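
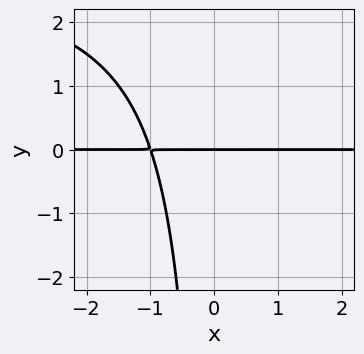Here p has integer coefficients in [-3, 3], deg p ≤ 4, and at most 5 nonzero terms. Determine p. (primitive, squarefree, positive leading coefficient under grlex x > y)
First, deg p = 3. A generic line meets the curve in up to 3 points.
Then, from the axis intercepts and sections: the visible x-axis segment lies entirely on the curve; one y-axis crossing is at y = 0.
Finally, together with the visible shape, these determine p as stated.

x*y^2 - 3*x*y - 3*y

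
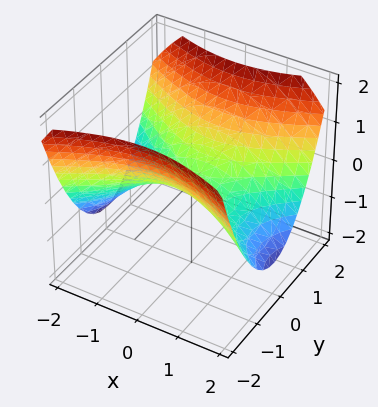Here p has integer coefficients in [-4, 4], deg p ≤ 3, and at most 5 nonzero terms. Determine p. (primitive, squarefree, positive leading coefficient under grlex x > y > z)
Degree: a hyperbolic paraboloid; a quadric, so deg p = 2.
Symmetries: the y ↦ −y reflection is a symmetry, so y appears only in even powers; the x ↦ −x reflection is a symmetry, so x appears only in even powers.
Observable constraints: one z-axis crossing is at z = 0; it meets the x-axis at x = 0 (among the integer gridlines); it crosses the y-axis at the gridline y = 0.
Matching integer coefficients to the picture gives p.

x^2 - 2*y^2 + 3*z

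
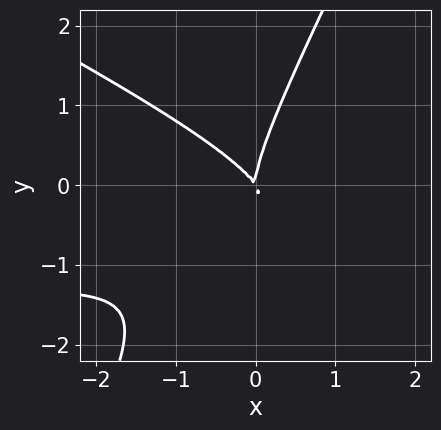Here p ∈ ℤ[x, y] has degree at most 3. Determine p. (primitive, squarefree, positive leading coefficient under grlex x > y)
1. deg p = 3.
2. From the visible intercepts: it meets the y-axis at y = 0 (among the integer gridlines); it meets the x-axis at x = 0 (among the integer gridlines).
3. Assembling these constraints gives the stated polynomial.

2*x^2*y + 3*x*y^2 - 2*y^3 + 3*x^2 + 2*x*y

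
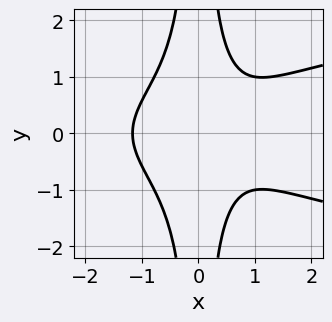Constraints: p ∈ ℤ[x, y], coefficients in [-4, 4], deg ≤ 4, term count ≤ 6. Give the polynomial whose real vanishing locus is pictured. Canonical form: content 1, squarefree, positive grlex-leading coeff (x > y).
3*x^2*y^2 - 2*x^3 + x - 2

Degree: a generic line meets the curve in up to 4 points, so deg p = 4.
Symmetries: mirror symmetry y ↦ −y ⇒ only even powers of y.
From the visible intercepts: the curve avoids every integer y-axis point in the box.
Matching integer coefficients to the picture gives p.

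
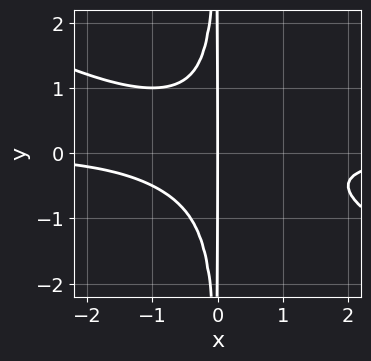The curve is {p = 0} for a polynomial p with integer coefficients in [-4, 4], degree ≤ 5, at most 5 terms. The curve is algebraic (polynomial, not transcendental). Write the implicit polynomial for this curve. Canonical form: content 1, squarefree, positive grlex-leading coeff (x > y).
(a) The degree is 4 — a generic line meets the curve in up to 4 points.
(b) Against the integer gridlines: one x-axis crossing is at x = 0; every point of the y-axis in the box is on the curve.
(c) Fitting integer coefficients to these (and the overall shape) gives p.

x^3*y + 2*x^2*y^2 + x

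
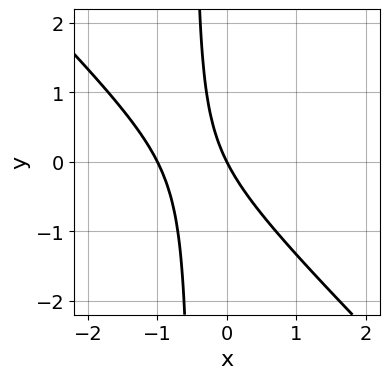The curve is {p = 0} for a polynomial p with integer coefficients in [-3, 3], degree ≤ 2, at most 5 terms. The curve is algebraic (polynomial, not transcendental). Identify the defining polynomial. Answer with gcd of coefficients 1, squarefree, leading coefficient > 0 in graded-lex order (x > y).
2*x^2 + 2*x*y + 2*x + y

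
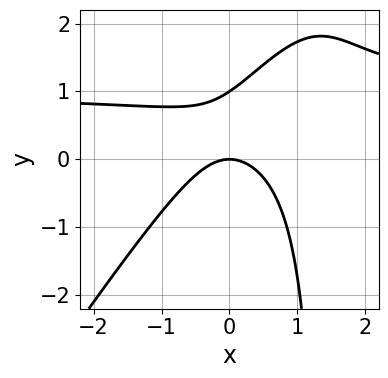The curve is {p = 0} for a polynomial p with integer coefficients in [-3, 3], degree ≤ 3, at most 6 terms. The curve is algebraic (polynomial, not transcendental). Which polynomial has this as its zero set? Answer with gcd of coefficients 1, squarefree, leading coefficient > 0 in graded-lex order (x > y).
3*x^2*y - 2*x*y^2 - 3*x^2 + 3*y^2 - 3*y

deg p = 3. No degree-2 curve has this shape.
Checking where it meets the axes: it meets the x-axis at x = 0 (among the integer gridlines); the y-axis gridline crossings are at y ∈ {0, 1}.
Solving for integer coefficients yields p as stated.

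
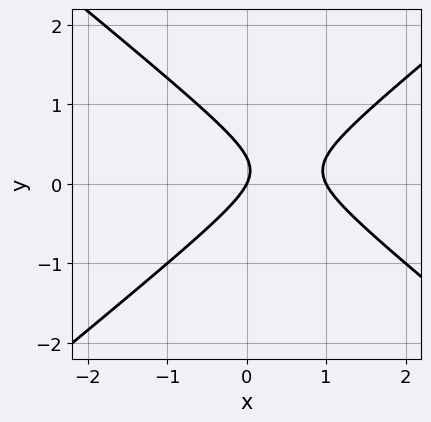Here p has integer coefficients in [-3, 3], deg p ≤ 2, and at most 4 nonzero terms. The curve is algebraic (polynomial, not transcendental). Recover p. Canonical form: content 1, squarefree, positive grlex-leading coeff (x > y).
1. Degree: a generic line meets the curve in up to 2 points, so deg p = 2.
2. From the visible intercepts: one y-axis crossing is at y = 0; among the integer gridlines, it crosses the x-axis at x ∈ {0, 1}.
3. Matching integer coefficients to the picture gives p.

2*x^2 - 3*y^2 - 2*x + y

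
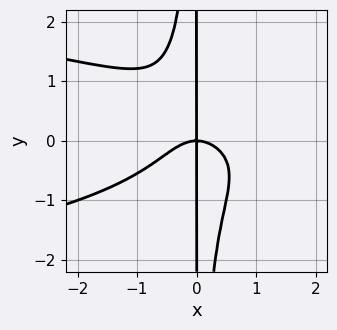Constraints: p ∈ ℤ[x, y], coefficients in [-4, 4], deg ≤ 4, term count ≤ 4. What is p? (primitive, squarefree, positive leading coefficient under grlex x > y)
3*x^2*y^2 + 2*x^3 + 2*x*y

First, the degree is 4 — the shape is more complex than any degree-3 curve.
Next, reading off the gridlines: one x-axis crossing is at x = 0; every point of the y-axis in the box is on the curve.
Finally, solving for integer coefficients yields p as stated.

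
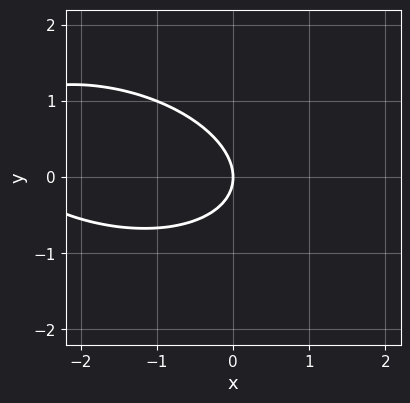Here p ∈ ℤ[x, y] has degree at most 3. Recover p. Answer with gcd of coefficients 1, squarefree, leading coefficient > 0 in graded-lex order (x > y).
x^2 + x*y + 3*y^2 + 3*x

1. deg p = 2. A generic line meets the curve in up to 2 points.
2. Against the integer gridlines: it crosses the y-axis at the gridline y = 0; it meets the x-axis at x = 0 (among the integer gridlines).
3. The integer polynomial consistent with all of this is the stated p.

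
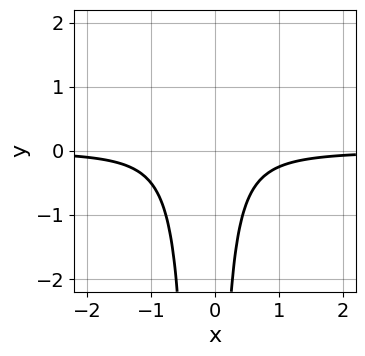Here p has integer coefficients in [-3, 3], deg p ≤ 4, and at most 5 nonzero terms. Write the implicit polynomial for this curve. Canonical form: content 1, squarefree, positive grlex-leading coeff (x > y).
3*x^2*y + x*y + 1

(a) The degree is 3 — a generic line meets the curve in up to 3 points.
(b) From the axis intercepts and sections: the curve avoids every integer y-axis point in the box; it misses every integer gridline on the x-axis.
(c) Assembling these constraints gives the stated polynomial.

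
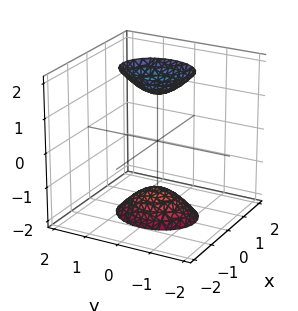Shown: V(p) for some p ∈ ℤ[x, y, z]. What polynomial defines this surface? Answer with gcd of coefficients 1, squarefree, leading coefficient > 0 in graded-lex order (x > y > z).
I count 2 distinct pieces.
Degree: two separate bowl-shaped sheets opening away from each other; a quadric, so deg p = 2.
Symmetries: the x ↦ −x reflection is a symmetry, so x appears only in even powers; mirror symmetry y ↦ −y ⇒ only even powers of y; it's symmetric under z → −z, forcing even powers of z.
Reading off the gridlines: the surface avoids every integer y-axis point in the box; it misses every integer gridline on the x-axis.
Matching integer coefficients to the picture gives p.

3*x^2 + 2*y^2 - z^2 + 2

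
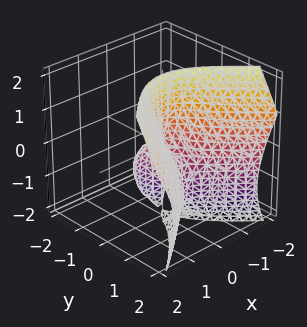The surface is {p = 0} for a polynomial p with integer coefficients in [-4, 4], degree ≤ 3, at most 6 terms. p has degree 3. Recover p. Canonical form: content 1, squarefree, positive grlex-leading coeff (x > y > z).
(a) I count 2 distinct pieces. They look like related sheets of one shape, so recover p as a whole.
(b) Degree: a generic line meets the surface in up to 3 points, so deg p = 3.
(c) Reading off the gridlines: one y-axis crossing is at y = 0; it meets the x-axis at x = 0 (among the integer gridlines); the visible z-axis segment lies entirely on the surface.
(d) Fitting integer coefficients to these (and the overall shape) gives p.

y^3 + y*z^2 - 3*x^2 + 2*y*z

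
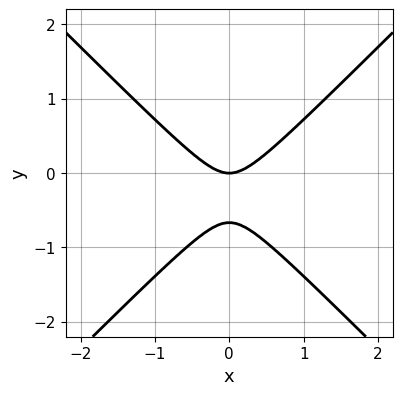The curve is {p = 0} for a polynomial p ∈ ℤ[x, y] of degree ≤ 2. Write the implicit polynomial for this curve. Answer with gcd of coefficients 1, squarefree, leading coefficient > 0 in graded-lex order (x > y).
3*x^2 - 3*y^2 - 2*y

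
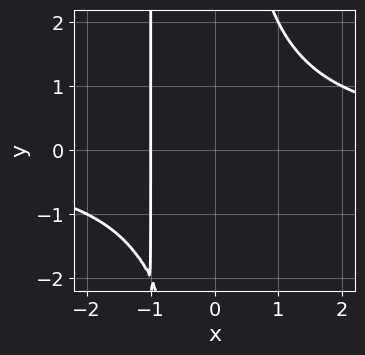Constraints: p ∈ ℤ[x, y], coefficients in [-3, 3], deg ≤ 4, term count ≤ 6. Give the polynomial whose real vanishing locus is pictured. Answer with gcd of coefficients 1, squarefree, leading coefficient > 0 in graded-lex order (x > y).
Degree: the shape is more complex than any degree-2 curve, so deg p = 3.
From the axis intercepts and sections: it meets the x-axis at x = -1 (among the integer gridlines); no y-intercept at any integer in the box.
These observations pin down the coefficients.

x^2*y + x*y - 2*x - 2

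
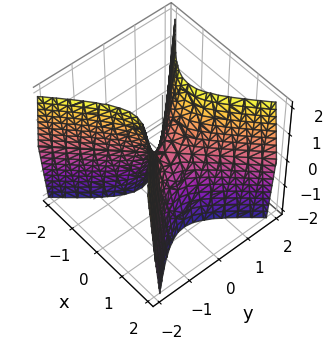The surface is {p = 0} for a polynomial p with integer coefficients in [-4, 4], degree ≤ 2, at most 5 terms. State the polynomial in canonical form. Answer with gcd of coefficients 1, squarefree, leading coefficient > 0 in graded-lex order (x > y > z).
3*x^2 - 3*y^2 + z

1. Degree: a hyperbolic paraboloid; a quadric, so deg p = 2.
2. Symmetries: mirror symmetry x ↦ −x ⇒ only even powers of x; it's symmetric under y → −y, forcing even powers of y.
3. Observable constraints: one y-axis crossing is at y = 0; it meets the z-axis at z = 0 (among the integer gridlines); it crosses the x-axis at the gridline x = 0.
4. Matching integer coefficients to the picture gives p.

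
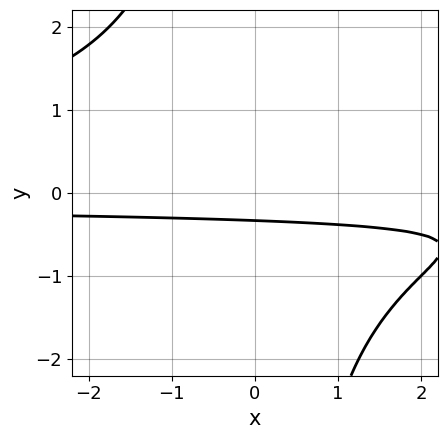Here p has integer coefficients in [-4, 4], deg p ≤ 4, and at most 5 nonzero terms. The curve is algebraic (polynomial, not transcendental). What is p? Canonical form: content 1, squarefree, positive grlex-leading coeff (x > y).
x*y^2 + 3*y + 1

The degree is 3 — a generic line meets the curve in up to 3 points.
Reading off the gridlines: it misses every integer gridline on the x-axis.
Fitting integer coefficients to these (and the overall shape) gives p.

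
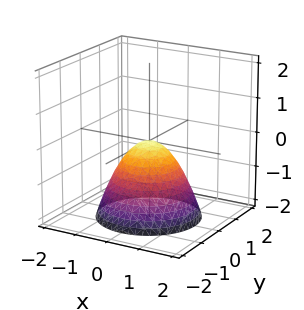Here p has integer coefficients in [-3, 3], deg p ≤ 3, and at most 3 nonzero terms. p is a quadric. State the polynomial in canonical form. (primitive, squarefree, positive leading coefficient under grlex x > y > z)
x^2 + y^2 + z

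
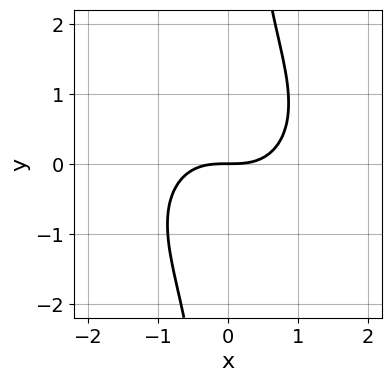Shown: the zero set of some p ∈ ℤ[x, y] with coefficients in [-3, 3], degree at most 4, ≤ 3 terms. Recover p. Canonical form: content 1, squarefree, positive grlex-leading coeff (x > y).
(a) The degree is 3 — the shape is more complex than any degree-2 curve.
(b) Reading off the gridlines: it crosses the x-axis at the gridline x = 0; one y-axis crossing is at y = 0.
(c) Fitting integer coefficients to these (and the overall shape) gives p.

2*x^3 + 2*x*y^2 - 3*y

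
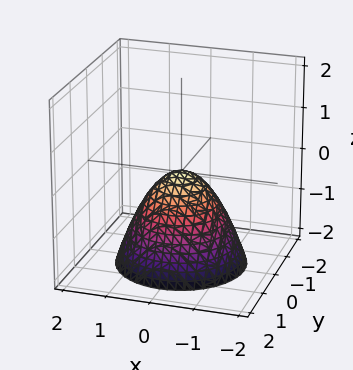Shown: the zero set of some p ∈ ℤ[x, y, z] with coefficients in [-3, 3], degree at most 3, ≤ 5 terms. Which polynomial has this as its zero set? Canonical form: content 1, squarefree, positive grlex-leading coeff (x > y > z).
x^2 + y^2 + z

1. The degree is 2 — a single bowl opening along one axis; a quadric.
2. Symmetries: rotational symmetry about the z-axis ⇒ p depends on x, y only through x² + y².
3. Checking where it meets the axes: one x-axis crossing is at x = 0; a circular section at z = -1 has radius exactly 1.
4. Putting this together gives p.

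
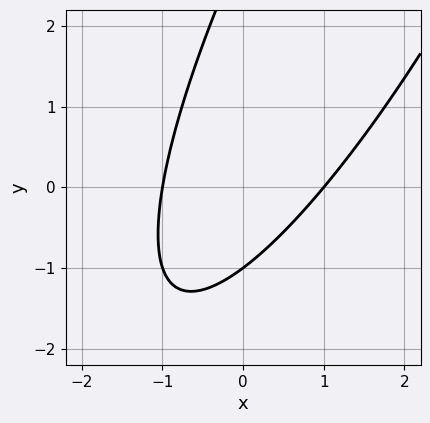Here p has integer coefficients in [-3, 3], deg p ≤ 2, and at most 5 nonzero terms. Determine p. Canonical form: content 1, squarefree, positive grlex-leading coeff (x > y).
3*x^2 - 3*x*y + y^2 - 2*y - 3

Degree: the shape is more complex than any degree-1 curve, so deg p = 2.
From the visible intercepts: the x-axis gridline crossings are at x ∈ {-1, 1}; one y-axis crossing is at y = -1.
The integer polynomial consistent with all of this is the stated p.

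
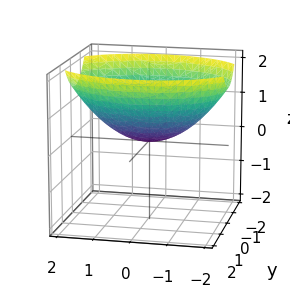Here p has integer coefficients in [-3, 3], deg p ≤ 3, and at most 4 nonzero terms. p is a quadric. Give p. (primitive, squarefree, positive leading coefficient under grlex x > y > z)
(a) deg p = 2. A paraboloid; a quadric.
(b) Symmetries: mirror symmetry y ↦ −y ⇒ only even powers of y; mirror symmetry x ↦ −x ⇒ only even powers of x.
(c) From the axis intercepts and sections: one z-axis crossing is at z = 0; it meets the y-axis at y = 0 (among the integer gridlines); it crosses the x-axis at the gridline x = 0.
(d) The integer polynomial consistent with all of this is the stated p.

x^2 + 2*y^2 - 3*z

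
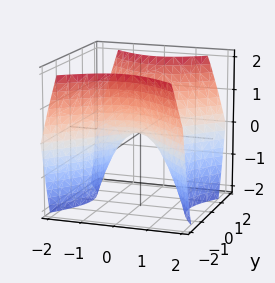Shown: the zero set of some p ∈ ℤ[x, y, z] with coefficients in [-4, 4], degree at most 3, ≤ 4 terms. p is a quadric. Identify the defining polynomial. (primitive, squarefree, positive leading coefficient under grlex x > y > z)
x^2 - y^2 + z

Degree: a saddle surface; a quadric, so deg p = 2.
Symmetries: the y ↦ −y reflection is a symmetry, so y appears only in even powers; the x ↦ −x reflection is a symmetry, so x appears only in even powers.
Against the integer gridlines: one z-axis crossing is at z = 0; it crosses the x-axis at the gridline x = 0.
These observations pin down the coefficients.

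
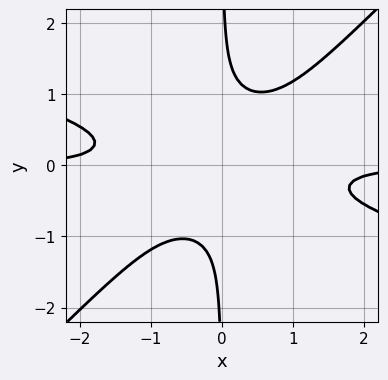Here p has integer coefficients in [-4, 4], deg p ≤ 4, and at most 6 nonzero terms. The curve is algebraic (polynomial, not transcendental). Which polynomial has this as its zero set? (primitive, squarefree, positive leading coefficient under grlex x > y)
deg p = 4. The shape is more complex than any degree-3 curve.
Observable constraints: no y-intercept at any integer in the box; no x-intercept at any integer in the box.
The integer polynomial consistent with all of this is the stated p.

x^3*y + 2*x^2*y^2 - 3*x*y^3 + 1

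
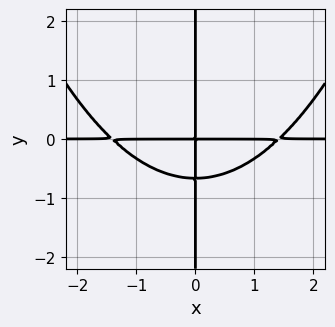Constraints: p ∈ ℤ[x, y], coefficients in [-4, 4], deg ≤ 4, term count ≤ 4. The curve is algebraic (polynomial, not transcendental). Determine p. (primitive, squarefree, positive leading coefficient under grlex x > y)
(a) The degree is 4 — the shape is more complex than any degree-3 curve.
(b) Reading off the gridlines: the visible x-axis segment lies entirely on the curve; every point of the y-axis in the box is on the curve.
(c) These observations pin down the coefficients.

x^3*y - 3*x*y^2 - 2*x*y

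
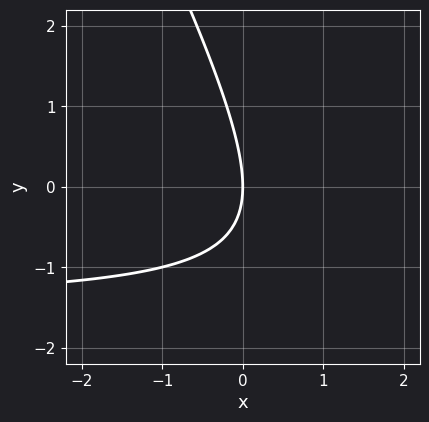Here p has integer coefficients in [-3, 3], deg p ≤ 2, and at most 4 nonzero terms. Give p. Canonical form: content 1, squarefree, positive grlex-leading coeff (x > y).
2*x*y + y^2 + 3*x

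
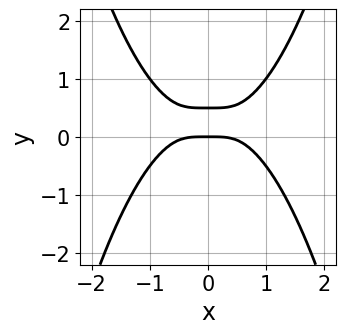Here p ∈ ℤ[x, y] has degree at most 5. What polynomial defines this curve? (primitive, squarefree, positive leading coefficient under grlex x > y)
x^4 - 2*y^2 + y

1. deg p = 4.
2. Symmetries: it's symmetric under x → −x, forcing even powers of x.
3. Checking where it meets the axes: it crosses the y-axis at the gridline y = 0; it meets the x-axis at x = 0 (among the integer gridlines).
4. Matching integer coefficients to the picture gives p.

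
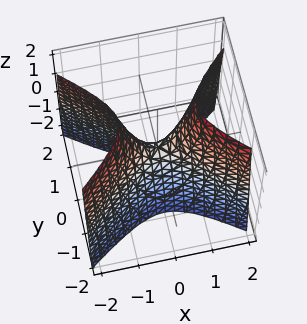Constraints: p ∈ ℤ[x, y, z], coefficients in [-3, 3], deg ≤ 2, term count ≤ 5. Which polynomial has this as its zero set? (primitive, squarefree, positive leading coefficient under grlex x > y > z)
2*x^2 - 3*y^2 - z

The degree is 2 — a hyperbolic paraboloid; a quadric.
Symmetries: it's symmetric under y → −y, forcing even powers of y; the x ↦ −x reflection is a symmetry, so x appears only in even powers.
Checking where it meets the axes: it crosses the x-axis at the gridline x = 0; one y-axis crossing is at y = 0; it meets the z-axis at z = 0 (among the integer gridlines).
Assembling these constraints gives the stated polynomial.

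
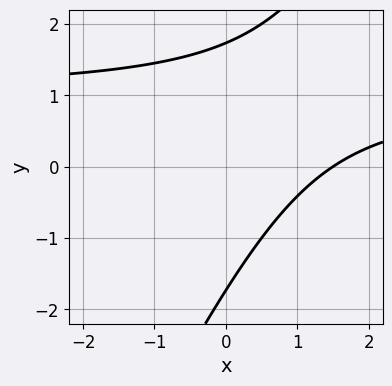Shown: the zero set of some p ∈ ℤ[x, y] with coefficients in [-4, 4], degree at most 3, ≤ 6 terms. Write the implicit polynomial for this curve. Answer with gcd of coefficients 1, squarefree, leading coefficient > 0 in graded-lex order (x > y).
(a) Degree: no degree-1 curve has this shape, so deg p = 2.
(b) Matching integer coefficients to the picture gives p.

2*x*y - y^2 - 2*x + 3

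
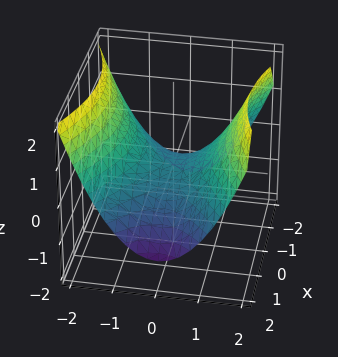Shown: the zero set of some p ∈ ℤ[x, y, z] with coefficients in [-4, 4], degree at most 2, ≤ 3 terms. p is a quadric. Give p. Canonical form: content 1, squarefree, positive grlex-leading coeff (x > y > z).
(a) deg p = 2. A saddle surface; a quadric.
(b) Symmetries: mirror symmetry y ↦ −y ⇒ only even powers of y; it's symmetric under x → −x, forcing even powers of x.
(c) From the axis intercepts and sections: it crosses the y-axis at the gridline y = 0; it crosses the z-axis at the gridline z = 0.
(d) Together with the visible shape, these determine p as stated.

x^2 - 2*y^2 + 3*z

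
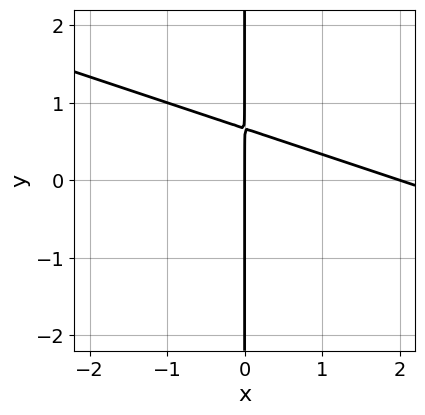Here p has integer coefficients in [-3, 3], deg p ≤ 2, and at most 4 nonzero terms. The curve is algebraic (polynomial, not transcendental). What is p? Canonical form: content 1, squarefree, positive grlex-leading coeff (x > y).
x^2 + 3*x*y - 2*x

Degree: the shape is more complex than any degree-1 curve, so deg p = 2.
From the visible intercepts: the visible y-axis segment lies entirely on the curve; among the integer gridlines, it crosses the x-axis at x ∈ {0, 2}.
Assembling these constraints gives the stated polynomial.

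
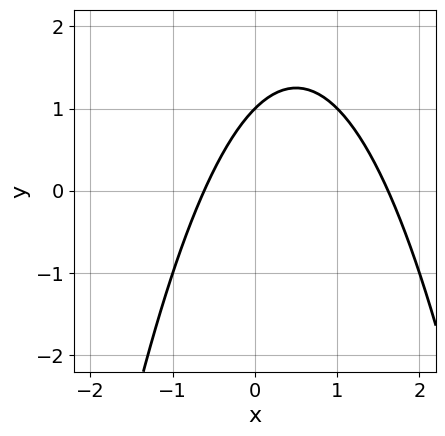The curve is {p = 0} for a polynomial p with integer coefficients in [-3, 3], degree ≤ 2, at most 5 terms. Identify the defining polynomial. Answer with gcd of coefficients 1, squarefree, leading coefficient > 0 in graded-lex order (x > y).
x^2 - x + y - 1

(a) The degree is 2 — a generic line meets the curve in up to 2 points.
(b) Checking where it meets the axes: it meets the y-axis at y = 1 (among the integer gridlines).
(c) Together with the visible shape, these determine p as stated.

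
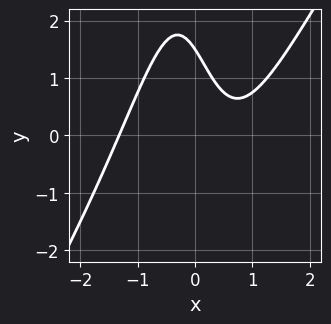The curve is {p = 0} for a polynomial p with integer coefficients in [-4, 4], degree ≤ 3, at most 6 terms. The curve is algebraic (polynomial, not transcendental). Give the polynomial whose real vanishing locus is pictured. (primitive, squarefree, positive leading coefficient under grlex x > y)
First, the degree is 3 — no degree-2 curve has this shape.
Finally, solving for integer coefficients yields p as stated.

3*x^3 - 2*x^2*y - 3*x - 2*y + 3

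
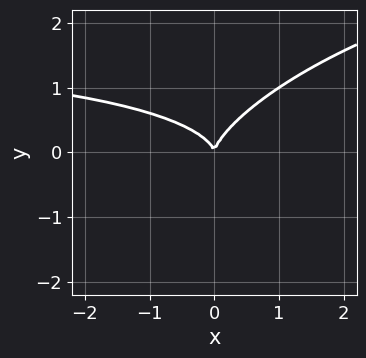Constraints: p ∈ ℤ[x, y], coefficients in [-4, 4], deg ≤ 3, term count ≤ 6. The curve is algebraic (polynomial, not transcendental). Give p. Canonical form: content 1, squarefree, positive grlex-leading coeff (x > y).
x^2*y - 2*x*y^2 + 3*y^3 - 2*x^2

deg p = 3.
Observable constraints: one y-axis crossing is at y = 0; it meets the x-axis at x = 0 (among the integer gridlines).
Together with the visible shape, these determine p as stated.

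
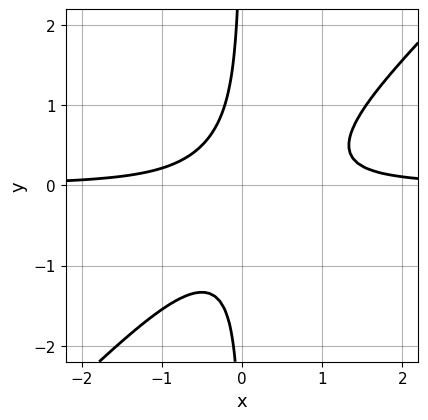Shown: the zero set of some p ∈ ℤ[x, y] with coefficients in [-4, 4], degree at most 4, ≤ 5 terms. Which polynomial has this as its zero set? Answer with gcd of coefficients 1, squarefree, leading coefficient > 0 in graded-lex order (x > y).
3*x^2*y - 3*x*y^2 - x*y - 1

Degree: a generic line meets the curve in up to 3 points, so deg p = 3.
Reading off the gridlines: the curve avoids every integer y-axis point in the box; it misses every integer gridline on the x-axis.
These observations pin down the coefficients.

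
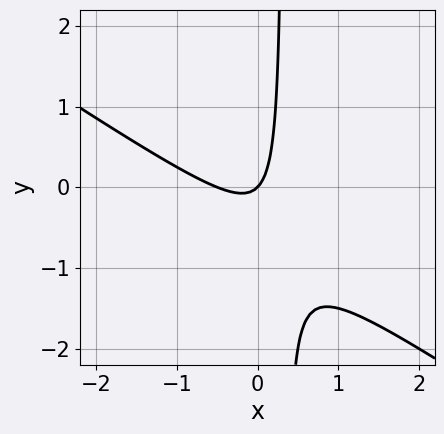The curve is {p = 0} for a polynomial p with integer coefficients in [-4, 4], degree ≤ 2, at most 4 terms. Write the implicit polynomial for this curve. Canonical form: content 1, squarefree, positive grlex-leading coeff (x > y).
2*x^2 + 3*x*y + x - y

Degree: a generic line meets the curve in up to 2 points, so deg p = 2.
Reading off the gridlines: one x-axis crossing is at x = 0; it crosses the y-axis at the gridline y = 0.
Together with the visible shape, these determine p as stated.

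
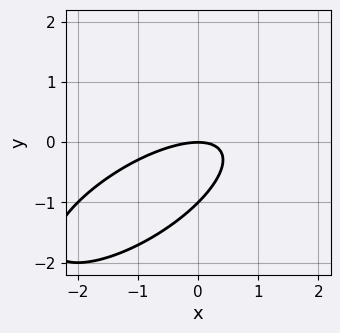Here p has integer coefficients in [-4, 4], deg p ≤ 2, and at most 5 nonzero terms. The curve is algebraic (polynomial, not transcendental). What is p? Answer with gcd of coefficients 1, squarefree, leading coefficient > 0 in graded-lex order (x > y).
deg p = 2.
Reading off the gridlines: it meets the x-axis at x = 0 (among the integer gridlines); among the integer gridlines, it crosses the y-axis at y ∈ {-1, 0}.
Solving for integer coefficients yields p as stated.

x^2 - 2*x*y + 2*y^2 + 2*y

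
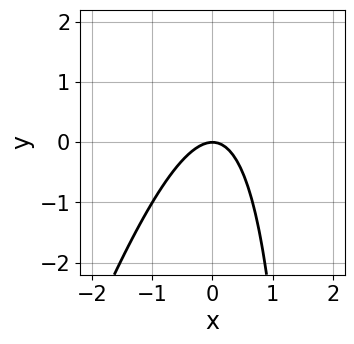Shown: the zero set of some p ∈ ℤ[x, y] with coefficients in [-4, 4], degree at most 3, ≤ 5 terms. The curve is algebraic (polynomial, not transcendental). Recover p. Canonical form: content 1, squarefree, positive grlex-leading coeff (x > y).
3*x^2 - x*y + 2*y

Degree: the shape is more complex than any degree-1 curve, so deg p = 2.
Checking where it meets the axes: it meets the y-axis at y = 0 (among the integer gridlines); one x-axis crossing is at x = 0.
Assembling these constraints gives the stated polynomial.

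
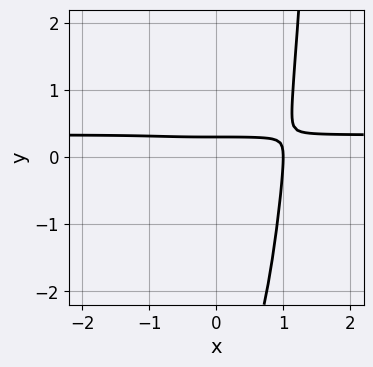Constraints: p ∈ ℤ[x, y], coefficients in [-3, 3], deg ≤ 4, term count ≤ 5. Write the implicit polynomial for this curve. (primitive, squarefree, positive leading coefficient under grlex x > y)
3*x^3*y - x^3 - y^2 - 3*y + 1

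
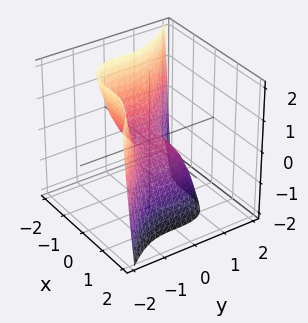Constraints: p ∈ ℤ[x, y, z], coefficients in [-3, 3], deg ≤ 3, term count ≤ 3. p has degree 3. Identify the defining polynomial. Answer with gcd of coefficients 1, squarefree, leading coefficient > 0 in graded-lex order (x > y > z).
First, deg p = 3. A generic line meets the surface in up to 3 points.
Then, from the axis intercepts and sections: it crosses the z-axis at the gridline z = 0; it meets the y-axis at y = 0 (among the integer gridlines); one x-axis crossing is at x = 0.
Finally, fitting integer coefficients to these (and the overall shape) gives p.

x^3 + y^3 + z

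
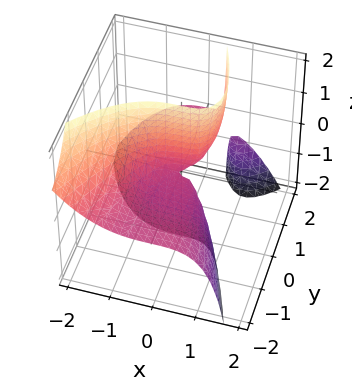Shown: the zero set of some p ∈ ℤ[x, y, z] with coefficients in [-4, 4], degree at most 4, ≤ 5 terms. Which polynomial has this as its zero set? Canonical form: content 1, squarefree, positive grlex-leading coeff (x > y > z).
2*x^3 + 2*x*y*z + y^2*z - 3*y*z

(a) There are 2 components. Treating them together as one polynomial.
(b) Degree: a generic line meets the surface in up to 3 points, so deg p = 3.
(c) From the axis intercepts and sections: it crosses the x-axis at the gridline x = 0; the visible y-axis segment lies entirely on the surface.
(d) These observations pin down the coefficients. Check: (0, 0, -1) on the z-axis lies on the surface, and p(0, 0, -1) = 0. ✓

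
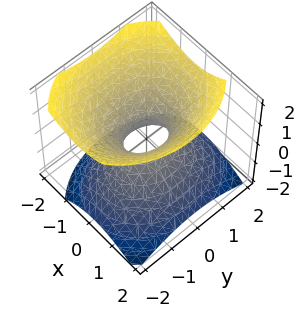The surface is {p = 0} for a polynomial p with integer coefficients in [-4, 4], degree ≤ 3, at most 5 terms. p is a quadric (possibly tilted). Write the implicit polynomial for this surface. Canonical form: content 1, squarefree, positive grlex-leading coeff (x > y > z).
Degree: a generic line meets the surface in up to 2 points, so deg p = 2.
Reading off the gridlines: no z-intercept at any integer in the box.
Solving for integer coefficients yields p as stated.

3*x^2 + x*z + 2*y^2 - 3*z^2 - 1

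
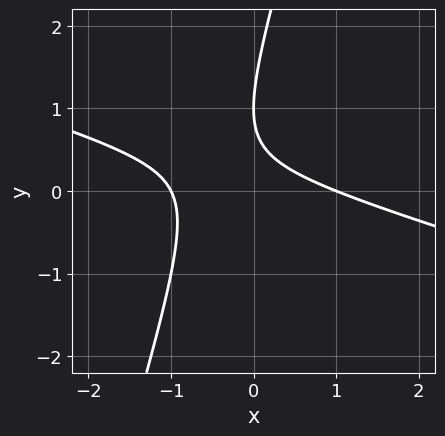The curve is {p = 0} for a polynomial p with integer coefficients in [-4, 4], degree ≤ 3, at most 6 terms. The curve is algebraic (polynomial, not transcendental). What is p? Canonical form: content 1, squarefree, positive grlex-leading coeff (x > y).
(a) The degree is 2 — a generic line meets the curve in up to 2 points.
(b) Observable constraints: it meets the y-axis at y = 1 (among the integer gridlines); the x-axis gridline crossings are at x ∈ {-1, 1}.
(c) Together with the visible shape, these determine p as stated.

x^2 + 3*x*y - y^2 + 2*y - 1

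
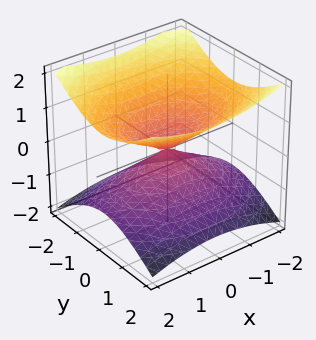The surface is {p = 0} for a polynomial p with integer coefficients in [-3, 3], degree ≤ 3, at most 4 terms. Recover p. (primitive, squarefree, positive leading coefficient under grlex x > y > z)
1. The degree is 2 — a double cone through the origin; a quadric.
2. Symmetries: mirror symmetry z ↦ −z ⇒ only even powers of z; it's symmetric under x → −x, forcing even powers of x; it's symmetric under y → −y, forcing even powers of y.
3. Checking where it meets the axes: it crosses the y-axis at the gridline y = 0; it crosses the x-axis at the gridline x = 0; it crosses the z-axis at the gridline z = 0.
4. Putting this together gives p.

x^2 + 2*y^2 - 3*z^2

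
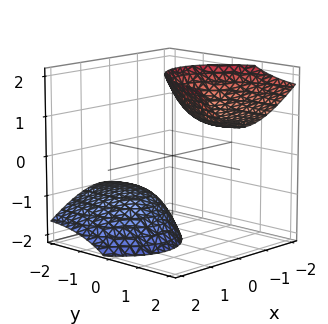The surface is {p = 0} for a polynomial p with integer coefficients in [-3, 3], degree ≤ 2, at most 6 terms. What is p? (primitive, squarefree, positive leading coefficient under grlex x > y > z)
(a) The picture has 2 separate pieces. They look like related sheets of one shape, so recover p as a whole.
(b) The degree is 2 — the shape is more complex than any degree-1 surface.
(c) Checking where it meets the axes: the surface avoids every integer x-axis point in the box; the surface avoids every integer y-axis point in the box.
(d) Assembling these constraints gives the stated polynomial.

3*x^2 + 2*x*z + y^2 - 3*y*z - z^2 + 3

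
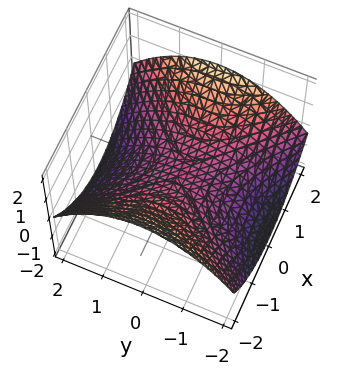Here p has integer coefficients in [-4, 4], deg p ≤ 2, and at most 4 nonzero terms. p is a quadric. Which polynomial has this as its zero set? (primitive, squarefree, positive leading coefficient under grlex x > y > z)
x^2 - y^2 - 3*z

deg p = 2.
Symmetries: it's symmetric under x → −x, forcing even powers of x; it's symmetric under y → −y, forcing even powers of y.
Checking where it meets the axes: it meets the x-axis at x = 0 (among the integer gridlines); it crosses the y-axis at the gridline y = 0; it meets the z-axis at z = 0 (among the integer gridlines).
The integer polynomial consistent with all of this is the stated p.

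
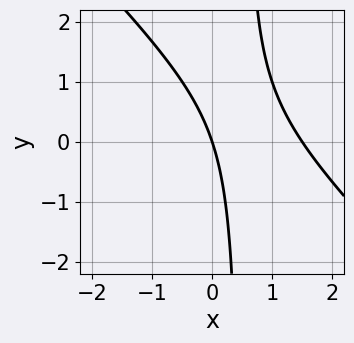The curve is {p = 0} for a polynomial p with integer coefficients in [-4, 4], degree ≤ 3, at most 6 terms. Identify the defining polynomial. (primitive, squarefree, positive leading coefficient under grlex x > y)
Degree: a generic line meets the curve in up to 2 points, so deg p = 2.
Against the integer gridlines: one y-axis crossing is at y = 0; it crosses the x-axis at the gridline x = 0.
The integer polynomial consistent with all of this is the stated p.

2*x^2 + 2*x*y - 3*x - y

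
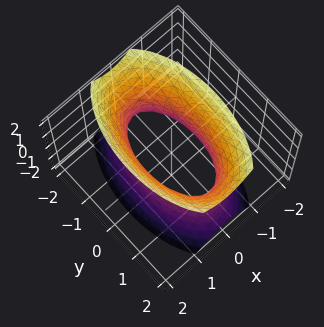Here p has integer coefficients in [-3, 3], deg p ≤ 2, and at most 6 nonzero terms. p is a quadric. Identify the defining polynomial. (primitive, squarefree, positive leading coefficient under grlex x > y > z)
3*x^2 + y^2 - z^2 - 2

deg p = 2. One connected sheet with a waist; a quadric.
Symmetries: mirror symmetry x ↦ −x ⇒ only even powers of x; it's symmetric under z → −z, forcing even powers of z; it's symmetric under y → −y, forcing even powers of y.
Reading off the gridlines: the surface avoids every integer z-axis point in the box.
These observations pin down the coefficients.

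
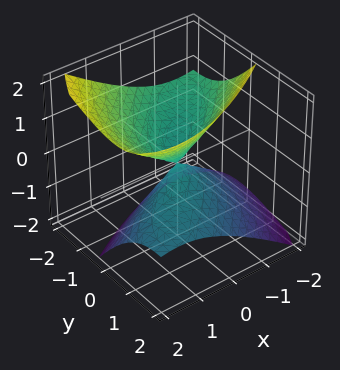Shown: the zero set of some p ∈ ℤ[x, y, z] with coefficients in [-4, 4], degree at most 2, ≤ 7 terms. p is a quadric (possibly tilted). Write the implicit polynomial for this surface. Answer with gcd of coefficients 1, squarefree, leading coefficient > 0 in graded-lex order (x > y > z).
(a) There are 2 components. They look like related sheets of one shape, so recover p as a whole.
(b) The degree is 2 — a generic line meets the surface in up to 2 points.
(c) Observable constraints: it meets the z-axis at z = 0 (among the integer gridlines); it meets the x-axis at x = 0 (among the integer gridlines).
(d) Putting this together gives p.

2*x^2 - 3*x*y + 2*y^2 + 3*y*z - 3*z^2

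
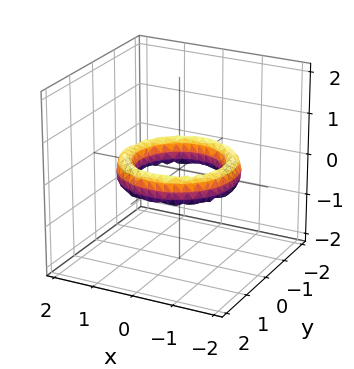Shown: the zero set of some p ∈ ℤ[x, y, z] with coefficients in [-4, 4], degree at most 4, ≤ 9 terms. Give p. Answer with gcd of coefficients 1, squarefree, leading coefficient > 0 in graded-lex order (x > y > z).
x^4 + 2*x^2*y^2 + y^4 - 3*x^2 - 3*y^2 + 2*z^2 + 2

1. Degree: a generic line meets the surface in up to 4 points, so deg p = 4.
2. Symmetries: every cross-section ⟂ z is a circle, so x, y appear only via x² + y².
3. Observable constraints: the x-axis gridline crossings are at x ∈ {-1, 1}; the surface avoids every integer z-axis point in the box; among the integer gridlines, it crosses the y-axis at y ∈ {-1, 1}; a circular section at z = 0 has radius exactly 1.
4. These observations pin down the coefficients.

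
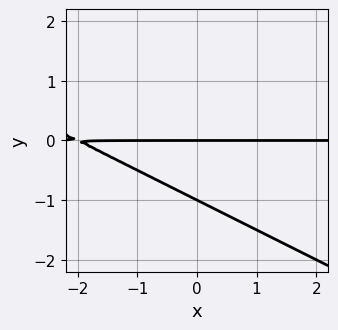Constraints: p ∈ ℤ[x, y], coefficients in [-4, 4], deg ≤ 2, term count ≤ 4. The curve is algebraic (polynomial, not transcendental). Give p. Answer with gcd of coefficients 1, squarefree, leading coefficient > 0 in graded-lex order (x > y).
(a) Degree: the shape is more complex than any degree-1 curve, so deg p = 2.
(b) From the axis intercepts and sections: every point of the x-axis in the box is on the curve; among the integer gridlines, it crosses the y-axis at y ∈ {-1, 0}.
(c) Putting this together gives p.

x*y + 2*y^2 + 2*y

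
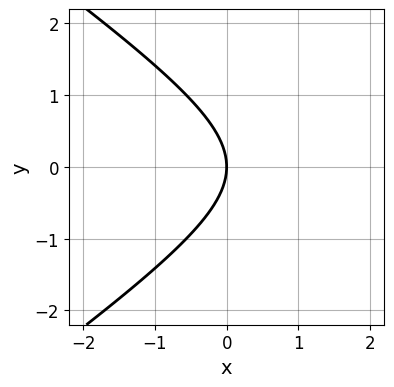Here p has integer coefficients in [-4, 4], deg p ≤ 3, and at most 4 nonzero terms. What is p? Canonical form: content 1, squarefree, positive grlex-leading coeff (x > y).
1. deg p = 2.
2. Symmetries: it's symmetric under y → −y, forcing even powers of y.
3. From the axis intercepts and sections: one y-axis crossing is at y = 0; it crosses the x-axis at the gridline x = 0.
4. Solving for integer coefficients yields p as stated.

x^2 - 2*y^2 - 3*x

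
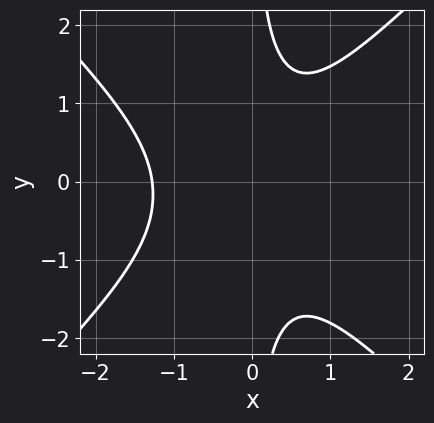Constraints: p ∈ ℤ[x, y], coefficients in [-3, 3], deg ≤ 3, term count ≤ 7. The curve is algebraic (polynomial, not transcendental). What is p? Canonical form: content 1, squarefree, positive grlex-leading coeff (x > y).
3*x^3 - 3*x*y^2 + 2*x^2 - x*y + 3

The degree is 3 — a generic line meets the curve in up to 3 points.
Observable constraints: no y-intercept at any integer in the box.
Fitting integer coefficients to these (and the overall shape) gives p.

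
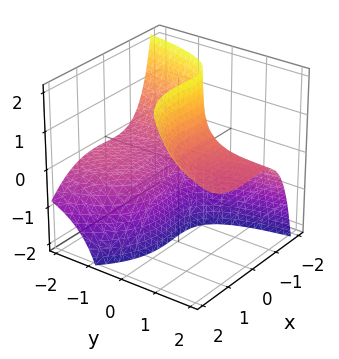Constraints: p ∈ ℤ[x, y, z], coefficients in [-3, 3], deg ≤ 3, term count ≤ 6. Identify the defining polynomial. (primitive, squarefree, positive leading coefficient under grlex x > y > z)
x^3 - x*y*z - 3*y*z + 1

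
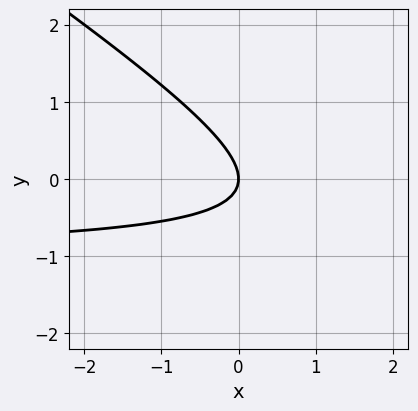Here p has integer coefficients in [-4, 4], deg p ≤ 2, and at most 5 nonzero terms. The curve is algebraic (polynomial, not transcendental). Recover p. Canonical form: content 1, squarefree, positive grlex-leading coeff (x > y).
2*x*y + 3*y^2 + 2*x

Degree: no degree-1 curve has this shape, so deg p = 2.
Against the integer gridlines: one y-axis crossing is at y = 0; it crosses the x-axis at the gridline x = 0.
Solving for integer coefficients yields p as stated.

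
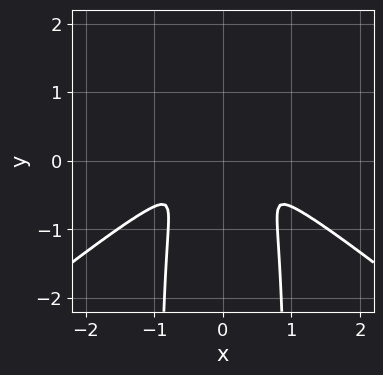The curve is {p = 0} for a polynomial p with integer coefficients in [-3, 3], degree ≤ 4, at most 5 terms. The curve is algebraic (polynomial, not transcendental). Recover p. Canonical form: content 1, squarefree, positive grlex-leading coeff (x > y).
1. deg p = 4. No degree-3 curve has this shape.
2. Symmetries: mirror symmetry x ↦ −x ⇒ only even powers of x.
3. These observations pin down the coefficients.

2*x^4 - 3*x^2*y^2 + 3*x^2*y + 3*y^2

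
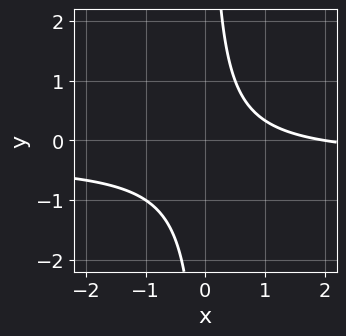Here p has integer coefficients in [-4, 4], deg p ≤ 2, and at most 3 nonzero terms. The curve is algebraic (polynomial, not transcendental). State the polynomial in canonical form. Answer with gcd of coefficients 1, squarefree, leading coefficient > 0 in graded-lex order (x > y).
deg p = 2.
Against the integer gridlines: one x-axis crossing is at x = 2; no y-intercept at any integer in the box.
Matching integer coefficients to the picture gives p.

3*x*y + x - 2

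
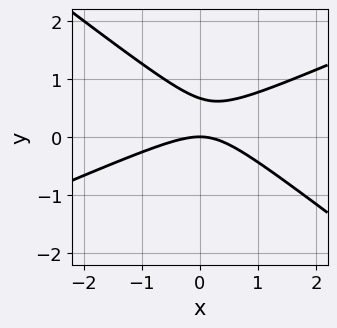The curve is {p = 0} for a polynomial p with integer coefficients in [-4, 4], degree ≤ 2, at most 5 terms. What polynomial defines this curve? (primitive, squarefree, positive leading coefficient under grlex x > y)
x^2 - x*y - 3*y^2 + 2*y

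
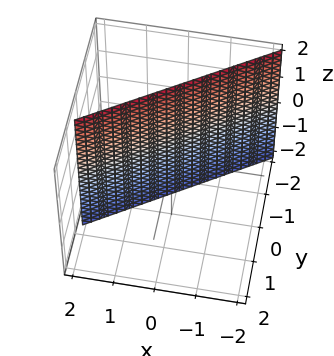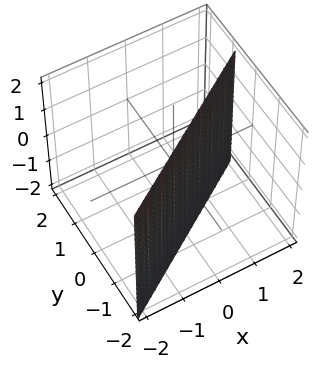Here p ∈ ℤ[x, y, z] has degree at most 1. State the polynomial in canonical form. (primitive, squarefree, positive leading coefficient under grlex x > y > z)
2*x - 3*y - 2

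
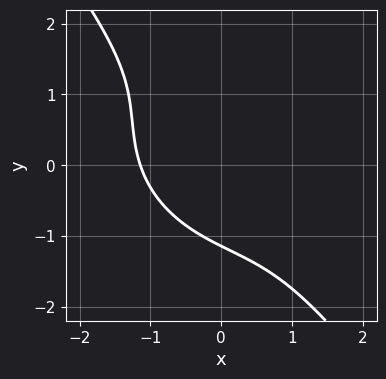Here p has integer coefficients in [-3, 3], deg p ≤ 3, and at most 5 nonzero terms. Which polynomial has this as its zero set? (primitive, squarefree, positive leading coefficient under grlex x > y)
2*x^3 + 2*x^2*y + 3*x*y^2 + 2*y^3 + 3

First, the degree is 3 — no degree-2 curve has this shape.
Finally, the integer polynomial consistent with all of this is the stated p.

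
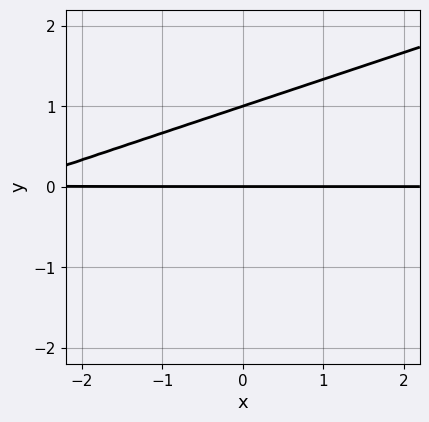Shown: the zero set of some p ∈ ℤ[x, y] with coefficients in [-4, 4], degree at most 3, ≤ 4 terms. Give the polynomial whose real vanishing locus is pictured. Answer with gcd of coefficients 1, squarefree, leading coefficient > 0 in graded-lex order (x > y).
First, deg p = 2.
Then, from the visible intercepts: the visible x-axis segment lies entirely on the curve; the y-axis gridline crossings are at y ∈ {0, 1}.
Finally, the integer polynomial consistent with all of this is the stated p.

x*y - 3*y^2 + 3*y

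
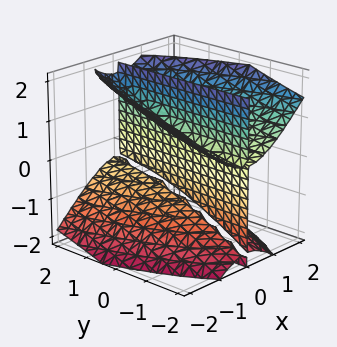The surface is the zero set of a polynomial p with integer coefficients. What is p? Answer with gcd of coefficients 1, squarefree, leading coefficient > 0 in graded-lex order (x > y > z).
(a) The picture has 3 separate pieces. They look like related sheets of one shape, so recover p as a whole.
(b) The degree is 3 — no degree-2 surface has this shape.
(c) Observable constraints: every point of the y-axis in the box is on the surface; every point of the z-axis in the box is on the surface; it meets the x-axis at x = 0 (among the integer gridlines).
(d) Matching integer coefficients to the picture gives p.

3*x^3 + 2*x*y*z - 3*x*z^2 + 2*x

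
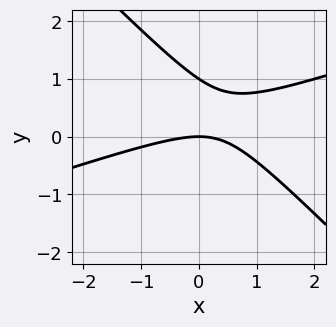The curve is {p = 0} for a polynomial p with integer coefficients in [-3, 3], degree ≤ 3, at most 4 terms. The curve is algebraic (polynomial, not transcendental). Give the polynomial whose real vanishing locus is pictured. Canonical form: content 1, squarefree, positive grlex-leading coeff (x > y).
x^2 - 2*x*y - 3*y^2 + 3*y

(a) deg p = 2. A generic line meets the curve in up to 2 points.
(b) Against the integer gridlines: the y-axis gridline crossings are at y ∈ {0, 1}; it meets the x-axis at x = 0 (among the integer gridlines).
(c) Solving for integer coefficients yields p as stated.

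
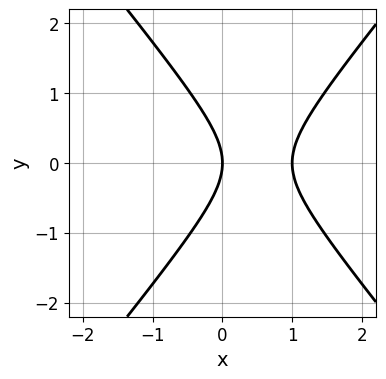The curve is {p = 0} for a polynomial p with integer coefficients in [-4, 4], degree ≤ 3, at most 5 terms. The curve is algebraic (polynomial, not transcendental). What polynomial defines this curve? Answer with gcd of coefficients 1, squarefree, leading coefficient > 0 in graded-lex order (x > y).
3*x^2 - 2*y^2 - 3*x

1. deg p = 2. The shape is more complex than any degree-1 curve.
2. Symmetries: it's symmetric under y → −y, forcing even powers of y.
3. Reading off the gridlines: the x-axis gridline crossings are at x ∈ {0, 1}; it crosses the y-axis at the gridline y = 0.
4. Fitting integer coefficients to these (and the overall shape) gives p.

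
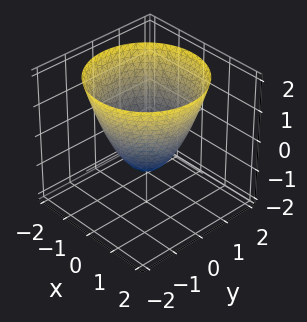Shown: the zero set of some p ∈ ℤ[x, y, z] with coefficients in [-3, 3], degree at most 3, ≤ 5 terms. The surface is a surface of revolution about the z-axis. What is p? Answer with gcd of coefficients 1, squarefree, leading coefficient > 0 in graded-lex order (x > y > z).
x^2 + y^2 - z - 1

(a) Degree: a generic line meets the surface in up to 2 points, so deg p = 2.
(b) Symmetries: the z-axis is an axis of rotation, so x and y enter only as x² + y².
(c) From the visible intercepts: the x-axis gridline crossings are at x ∈ {-1, 1}; one z-axis crossing is at z = -1; among the integer gridlines, it crosses the y-axis at y ∈ {-1, 1}; a circular section at z = 0 has radius exactly 1.
(d) Together with the visible shape, these determine p as stated.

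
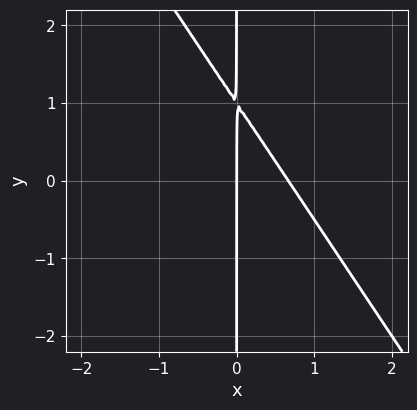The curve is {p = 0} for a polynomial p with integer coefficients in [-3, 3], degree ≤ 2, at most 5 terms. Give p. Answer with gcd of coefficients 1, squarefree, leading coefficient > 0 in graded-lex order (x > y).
3*x^2 + 2*x*y - 2*x

Degree: the shape is more complex than any degree-1 curve, so deg p = 2.
Observable constraints: every point of the y-axis in the box is on the curve; it meets the x-axis at x = 0 (among the integer gridlines).
These observations pin down the coefficients.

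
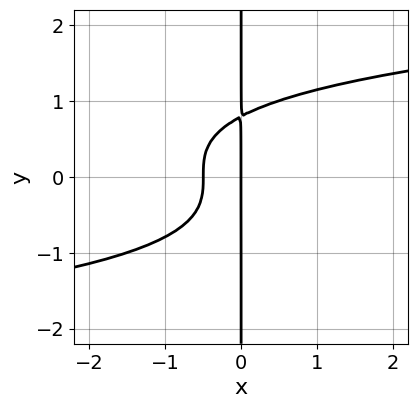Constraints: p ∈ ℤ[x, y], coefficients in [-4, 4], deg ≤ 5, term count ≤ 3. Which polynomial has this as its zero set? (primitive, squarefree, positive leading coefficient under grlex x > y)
First, deg p = 4.
Then, checking where it meets the axes: it crosses the x-axis at the gridline x = 0; the visible y-axis segment lies entirely on the curve.
Finally, fitting integer coefficients to these (and the overall shape) gives p.

2*x*y^3 - 2*x^2 - x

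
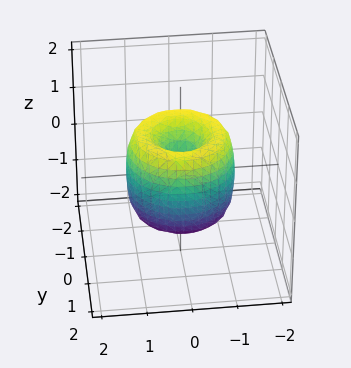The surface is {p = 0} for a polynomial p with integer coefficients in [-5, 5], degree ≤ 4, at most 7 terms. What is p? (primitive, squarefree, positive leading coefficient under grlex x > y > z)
The degree is 4 — no degree-3 surface has this shape.
Symmetries: every cross-section ⟂ z is a circle, so x, y appear only via x² + y².
From the visible intercepts: a circular section at z = -1 has radius between 0 and 1; one x-axis crossing is at x = 0; one y-axis crossing is at y = 0.
Matching integer coefficients to the picture gives p.

2*x^4 + 4*x^2*y^2 + 2*y^4 - 3*x^2 - 3*y^2 + z^2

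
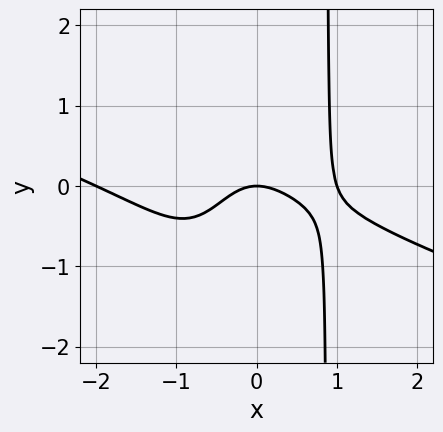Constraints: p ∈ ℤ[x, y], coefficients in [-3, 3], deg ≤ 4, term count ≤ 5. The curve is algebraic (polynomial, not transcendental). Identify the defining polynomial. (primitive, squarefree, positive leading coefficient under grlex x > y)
x^4 + 3*x^3*y + x^3 - 2*x^2 - 2*y

1. The degree is 4 — no degree-3 curve has this shape.
2. From the axis intercepts and sections: one y-axis crossing is at y = 0; among the integer gridlines, it crosses the x-axis at x ∈ {-2, 0, 1}.
3. The integer polynomial consistent with all of this is the stated p.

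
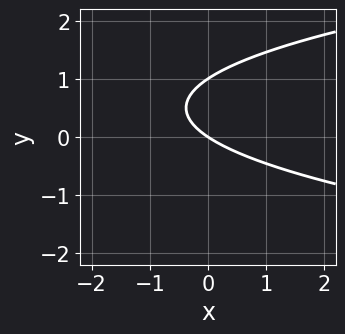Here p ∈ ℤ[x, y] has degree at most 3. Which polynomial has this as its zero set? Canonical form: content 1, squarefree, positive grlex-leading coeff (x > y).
3*y^2 - 2*x - 3*y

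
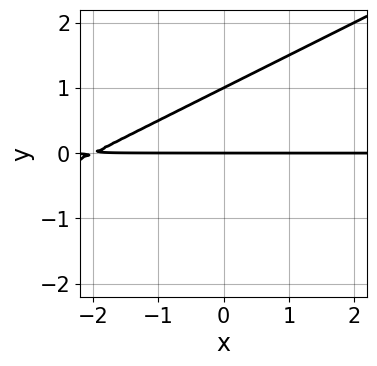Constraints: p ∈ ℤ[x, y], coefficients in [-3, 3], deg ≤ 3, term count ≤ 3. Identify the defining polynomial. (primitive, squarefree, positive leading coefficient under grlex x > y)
(a) deg p = 2. The shape is more complex than any degree-1 curve.
(b) Observable constraints: the y-axis gridline crossings are at y ∈ {0, 1}; every point of the x-axis in the box is on the curve.
(c) These observations pin down the coefficients.

x*y - 2*y^2 + 2*y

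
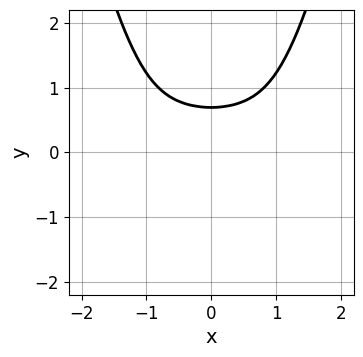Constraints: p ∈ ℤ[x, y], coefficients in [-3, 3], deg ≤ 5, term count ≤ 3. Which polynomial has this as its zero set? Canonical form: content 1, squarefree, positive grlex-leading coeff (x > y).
Degree: the shape is more complex than any degree-3 curve, so deg p = 4.
Symmetries: the x ↦ −x reflection is a symmetry, so x appears only in even powers.
Checking where it meets the axes: no x-intercept at any integer in the box.
Putting this together gives p.

3*x^2*y^2 - 3*y^3 + 1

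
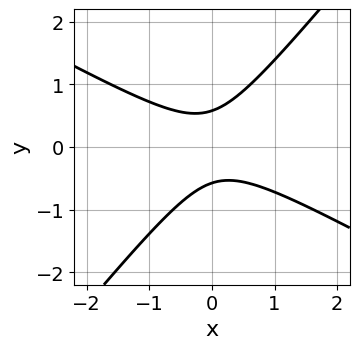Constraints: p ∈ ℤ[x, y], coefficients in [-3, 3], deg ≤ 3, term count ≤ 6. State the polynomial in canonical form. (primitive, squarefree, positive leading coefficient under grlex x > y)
2*x^2 + 2*x*y - 3*y^2 + 1

First, the degree is 2 — a generic line meets the curve in up to 2 points.
Next, reading off the gridlines: the curve avoids every integer x-axis point in the box.
Finally, together with the visible shape, these determine p as stated.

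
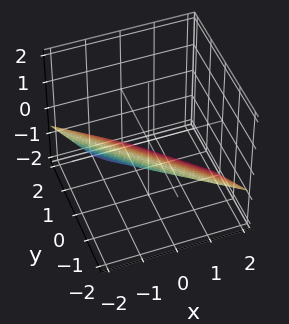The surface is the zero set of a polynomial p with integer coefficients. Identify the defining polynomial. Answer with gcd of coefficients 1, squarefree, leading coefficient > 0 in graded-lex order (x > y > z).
First, deg p = 1. The surface is flat (a plane).
Next, reading off the gridlines: it crosses the x-axis at the gridline x = -1; it crosses the y-axis at the gridline y = -1.
Finally, together with the visible shape, these determine p as stated.

2*x + 2*y + 3*z + 2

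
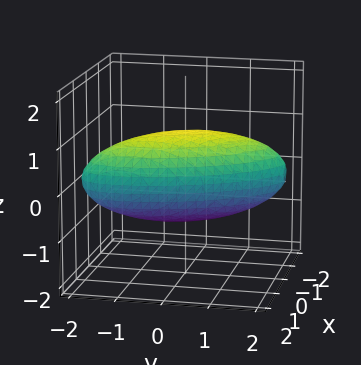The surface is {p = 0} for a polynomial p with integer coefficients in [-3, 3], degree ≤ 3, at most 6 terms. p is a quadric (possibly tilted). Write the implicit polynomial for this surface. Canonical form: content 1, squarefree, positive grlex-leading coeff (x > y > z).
(a) The degree is 2 — the shape is more complex than any degree-1 surface.
(b) Observable constraints: the x-axis gridline crossings are at x ∈ {-1, 1}; among the integer gridlines, it crosses the z-axis at z ∈ {-1, 1}.
(c) The integer polynomial consistent with all of this is the stated p.

3*x^2 + 2*x*y + y^2 + 3*z^2 - 3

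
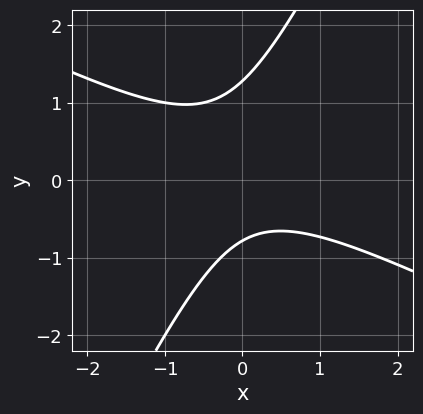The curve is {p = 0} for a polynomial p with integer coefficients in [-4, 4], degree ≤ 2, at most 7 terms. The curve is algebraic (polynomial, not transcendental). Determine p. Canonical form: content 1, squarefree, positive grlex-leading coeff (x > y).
2*x^2 + 3*x*y - 2*y^2 + y + 2

1. The degree is 2 — no degree-1 curve has this shape.
2. Checking where it meets the axes: no x-intercept at any integer in the box.
3. Fitting integer coefficients to these (and the overall shape) gives p.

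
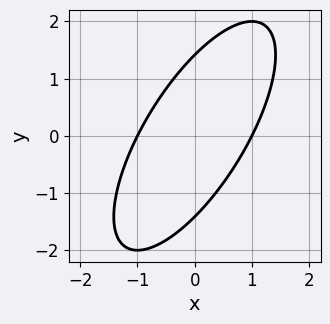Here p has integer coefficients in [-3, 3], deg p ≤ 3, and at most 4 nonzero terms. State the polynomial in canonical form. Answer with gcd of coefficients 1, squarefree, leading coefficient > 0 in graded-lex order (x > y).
2*x^2 - 2*x*y + y^2 - 2

1. The degree is 2 — the shape is more complex than any degree-1 curve.
2. Checking where it meets the axes: among the integer gridlines, it crosses the x-axis at x ∈ {-1, 1}.
3. Solving for integer coefficients yields p as stated.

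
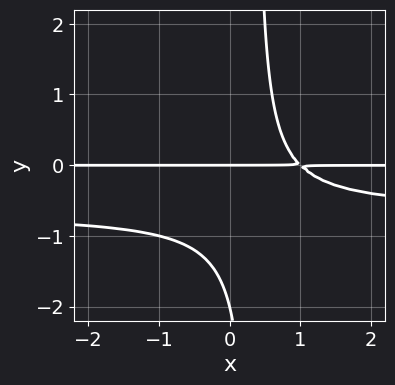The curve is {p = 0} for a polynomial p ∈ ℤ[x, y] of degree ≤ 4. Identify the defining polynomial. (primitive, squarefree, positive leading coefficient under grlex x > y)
3*x*y^2 + 2*x*y - y^2 - 2*y

1. The degree is 3 — the shape is more complex than any degree-2 curve.
2. Checking where it meets the axes: the y-axis gridline crossings are at y ∈ {-2, 0}; every point of the x-axis in the box is on the curve.
3. Together with the visible shape, these determine p as stated.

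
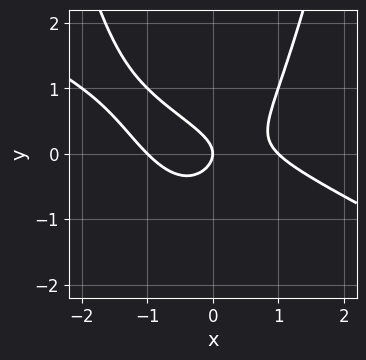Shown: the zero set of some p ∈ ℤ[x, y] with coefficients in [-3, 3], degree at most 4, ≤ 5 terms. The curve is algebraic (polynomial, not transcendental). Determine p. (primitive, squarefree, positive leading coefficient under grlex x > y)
x^3 + 2*x^2*y - 2*y^2 - x

Degree: the shape is more complex than any degree-2 curve, so deg p = 3.
Against the integer gridlines: one y-axis crossing is at y = 0; the x-axis gridline crossings are at x ∈ {-1, 0, 1}.
The integer polynomial consistent with all of this is the stated p.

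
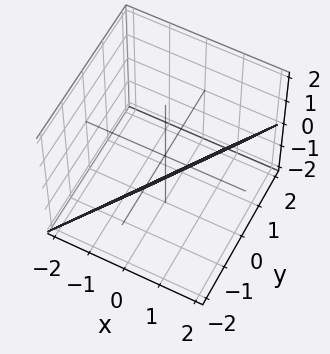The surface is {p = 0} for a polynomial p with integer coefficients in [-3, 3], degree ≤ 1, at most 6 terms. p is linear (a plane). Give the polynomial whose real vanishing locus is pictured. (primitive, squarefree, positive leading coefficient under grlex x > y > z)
3*x - 2*y - 2*z - 2

First, degree: the surface is flat (a plane), so deg p = 1.
Next, from the axis intercepts and sections: one z-axis crossing is at z = -1; it crosses the y-axis at the gridline y = -1.
Finally, these observations pin down the coefficients.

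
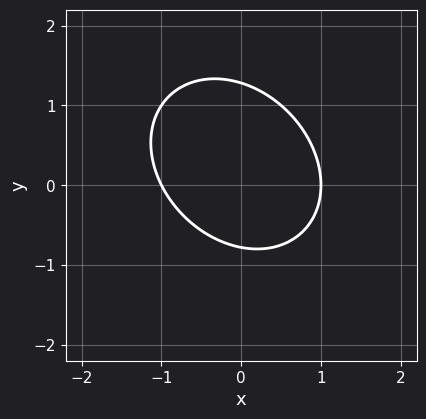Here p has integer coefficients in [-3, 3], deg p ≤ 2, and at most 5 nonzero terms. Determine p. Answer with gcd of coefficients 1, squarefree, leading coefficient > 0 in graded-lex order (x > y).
1. The degree is 2 — the shape is more complex than any degree-1 curve.
2. Reading off the gridlines: among the integer gridlines, it crosses the x-axis at x ∈ {-1, 1}.
3. Together with the visible shape, these determine p as stated.

2*x^2 + x*y + 2*y^2 - y - 2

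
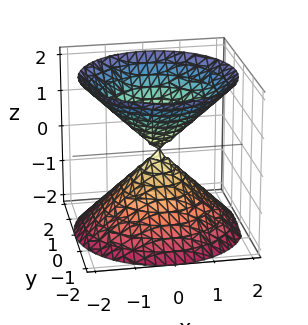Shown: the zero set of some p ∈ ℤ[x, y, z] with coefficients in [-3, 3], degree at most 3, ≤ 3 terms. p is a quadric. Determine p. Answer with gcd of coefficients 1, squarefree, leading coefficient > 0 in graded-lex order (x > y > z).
First, I count 2 distinct pieces. They look like related sheets of one shape, so recover p as a whole.
Then, the degree is 2 — a double cone through the origin; a quadric.
Then, symmetries: it's symmetric under z → −z, forcing even powers of z; the z-axis is an axis of rotation, so x and y enter only as x² + y².
Next, against the integer gridlines: a circular section at z = -1 has radius exactly 1; it meets the y-axis at y = 0 (among the integer gridlines); it crosses the x-axis at the gridline x = 0; it meets the z-axis at z = 0 (among the integer gridlines).
Finally, fitting integer coefficients to these (and the overall shape) gives p.

x^2 + y^2 - z^2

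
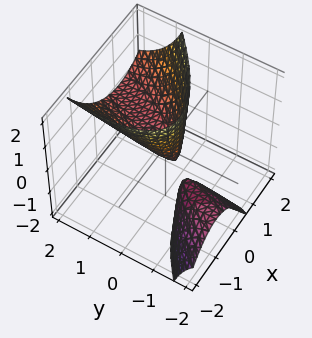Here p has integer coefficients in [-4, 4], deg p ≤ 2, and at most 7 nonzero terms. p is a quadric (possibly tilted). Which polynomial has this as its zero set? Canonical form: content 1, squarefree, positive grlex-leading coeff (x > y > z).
3*x^2 - 3*x*y + y^2 - 3*y*z - 2*z

The picture has 2 separate pieces.
The degree is 2 — the shape is more complex than any degree-1 surface.
From the axis intercepts and sections: one x-axis crossing is at x = 0; it crosses the z-axis at the gridline z = 0; it crosses the y-axis at the gridline y = 0.
Assembling these constraints gives the stated polynomial.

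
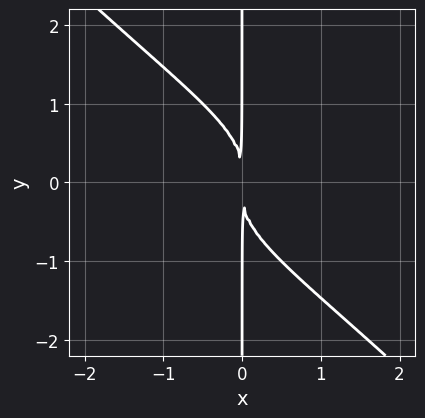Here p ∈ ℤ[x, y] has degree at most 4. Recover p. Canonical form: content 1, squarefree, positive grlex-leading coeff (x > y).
x^2*y^2 + x*y^3 + x^2

1. deg p = 4.
2. Against the integer gridlines: every point of the y-axis in the box is on the curve.
3. Putting this together gives p.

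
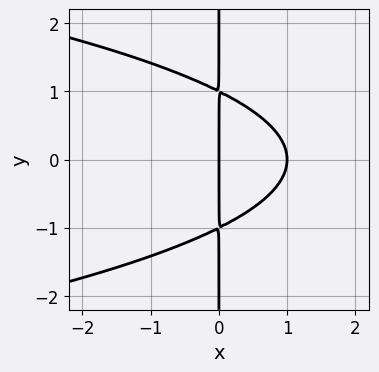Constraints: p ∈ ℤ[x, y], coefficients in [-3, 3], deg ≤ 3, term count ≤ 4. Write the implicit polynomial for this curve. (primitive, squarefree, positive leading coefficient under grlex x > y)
(a) The degree is 3 — the shape is more complex than any degree-2 curve.
(b) Symmetries: mirror symmetry y ↦ −y ⇒ only even powers of y.
(c) Observable constraints: the x-axis gridline crossings are at x ∈ {0, 1}; the visible y-axis segment lies entirely on the curve.
(d) Matching integer coefficients to the picture gives p.

x*y^2 + x^2 - x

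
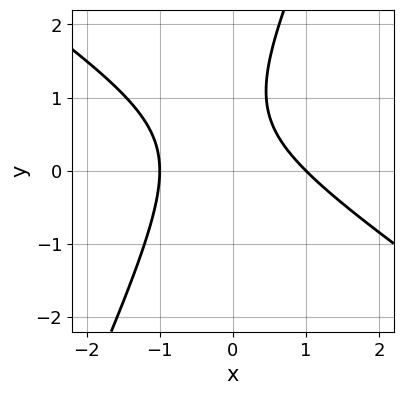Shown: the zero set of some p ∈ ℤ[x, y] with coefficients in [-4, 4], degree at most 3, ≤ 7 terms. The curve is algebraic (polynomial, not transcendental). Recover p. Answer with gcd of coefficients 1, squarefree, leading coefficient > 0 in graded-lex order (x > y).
(a) Degree: the shape is more complex than any degree-1 curve, so deg p = 2.
(b) From the axis intercepts and sections: no y-intercept at any integer in the box; among the integer gridlines, it crosses the x-axis at x ∈ {-1, 1}.
(c) Assembling these constraints gives the stated polynomial.

3*x^2 + 3*x*y - 2*y^2 + 3*y - 3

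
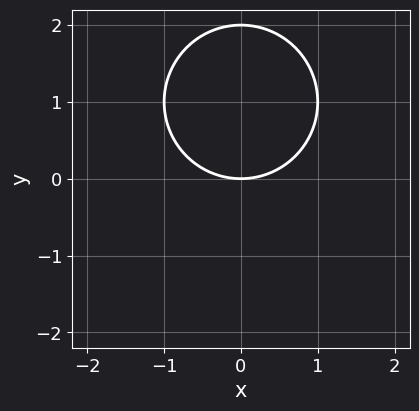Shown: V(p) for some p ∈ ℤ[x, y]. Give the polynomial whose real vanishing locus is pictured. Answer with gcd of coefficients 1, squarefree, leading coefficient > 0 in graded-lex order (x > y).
First, the degree is 2 — the shape is more complex than any degree-1 curve.
Then, symmetries: it's symmetric under x → −x, forcing even powers of x.
Then, observable constraints: the y-axis gridline crossings are at y ∈ {0, 2}; one x-axis crossing is at x = 0.
Finally, matching integer coefficients to the picture gives p.

x^2 + y^2 - 2*y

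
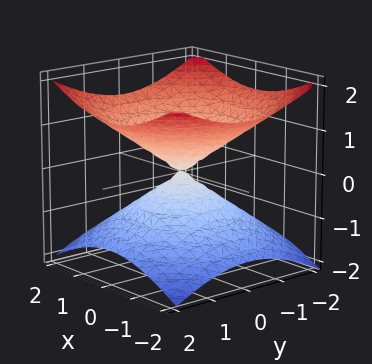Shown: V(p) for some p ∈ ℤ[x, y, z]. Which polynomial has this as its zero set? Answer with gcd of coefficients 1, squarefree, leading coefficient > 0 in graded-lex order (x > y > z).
1. Degree: a double cone through the origin; a quadric, so deg p = 2.
2. Symmetries: rotational symmetry about the z-axis ⇒ p depends on x, y only through x² + y²; it's symmetric under z → −z, forcing even powers of z.
3. Reading off the gridlines: it meets the z-axis at z = 0 (among the integer gridlines); it crosses the y-axis at the gridline y = 0.
4. Fitting integer coefficients to these (and the overall shape) gives p.

x^2 + y^2 - 2*z^2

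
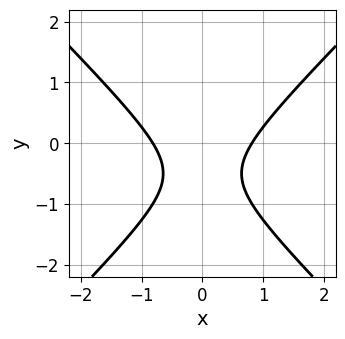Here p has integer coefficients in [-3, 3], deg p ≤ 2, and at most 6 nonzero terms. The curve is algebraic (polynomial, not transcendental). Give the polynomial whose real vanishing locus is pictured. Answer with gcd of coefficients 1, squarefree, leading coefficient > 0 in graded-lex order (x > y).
(a) The degree is 2 — no degree-1 curve has this shape.
(b) Symmetries: mirror symmetry x ↦ −x ⇒ only even powers of x.
(c) From the axis intercepts and sections: the curve avoids every integer y-axis point in the box.
(d) Putting this together gives p.

3*x^2 - 3*y^2 - 3*y - 2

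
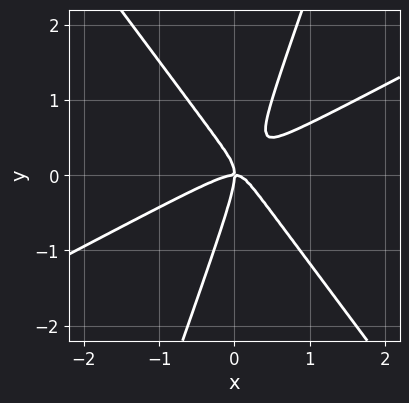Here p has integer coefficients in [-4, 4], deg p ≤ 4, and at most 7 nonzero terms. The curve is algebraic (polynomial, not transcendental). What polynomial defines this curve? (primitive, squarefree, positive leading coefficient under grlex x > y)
(a) deg p = 3. No degree-2 curve has this shape.
(b) Reading off the gridlines: one y-axis crossing is at y = 0; it crosses the x-axis at the gridline x = 0.
(c) Putting this together gives p.

2*x^3 - 3*x^2*y - 2*x*y^2 + y^3 + x*y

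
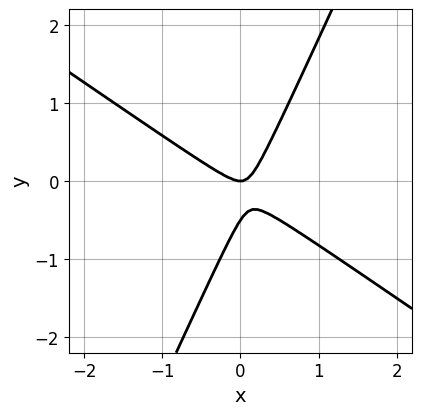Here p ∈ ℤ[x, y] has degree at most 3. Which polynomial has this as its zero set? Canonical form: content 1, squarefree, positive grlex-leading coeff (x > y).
3*x^2 + 3*x*y - 2*y^2 - y

1. The degree is 2 — a generic line meets the curve in up to 2 points.
2. From the visible intercepts: it crosses the y-axis at the gridline y = 0; one x-axis crossing is at x = 0.
3. Fitting integer coefficients to these (and the overall shape) gives p.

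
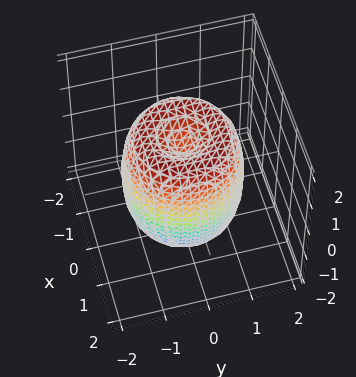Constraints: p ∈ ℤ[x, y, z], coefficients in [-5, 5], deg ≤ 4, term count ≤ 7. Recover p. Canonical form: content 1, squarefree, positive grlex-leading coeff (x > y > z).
2*x^4 + 4*x^2*y^2 + 2*y^4 - 3*x^2 - 3*y^2 + z^2 - 1

1. deg p = 4.
2. By symmetry, the surface is invariant under rotation about z: p = q(x² + y², z).
3. Reading off the gridlines: a circular section at z = 0 has radius between 1 and 2; among the integer gridlines, it crosses the z-axis at z ∈ {-1, 1}.
4. The integer polynomial consistent with all of this is the stated p.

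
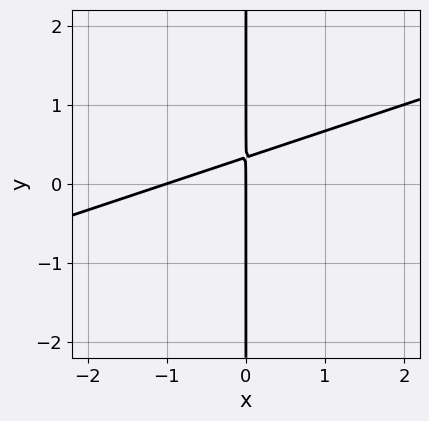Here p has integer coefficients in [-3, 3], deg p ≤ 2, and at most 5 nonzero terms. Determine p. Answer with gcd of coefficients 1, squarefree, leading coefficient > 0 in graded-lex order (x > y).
x^2 - 3*x*y + x

First, degree: a generic line meets the curve in up to 2 points, so deg p = 2.
Then, checking where it meets the axes: every point of the y-axis in the box is on the curve; the x-axis gridline crossings are at x ∈ {-1, 0}.
Finally, together with the visible shape, these determine p as stated.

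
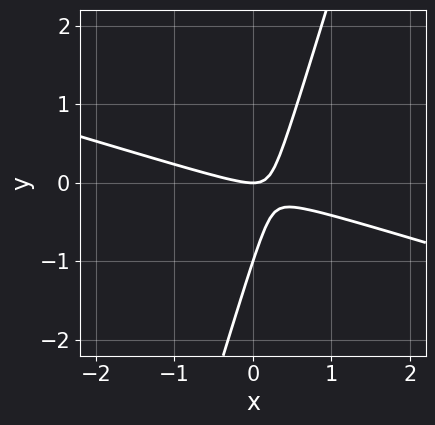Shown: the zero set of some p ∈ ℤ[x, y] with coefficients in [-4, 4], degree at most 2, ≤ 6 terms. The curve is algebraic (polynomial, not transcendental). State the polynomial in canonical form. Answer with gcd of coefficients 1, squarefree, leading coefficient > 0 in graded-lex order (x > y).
x^2 + 3*x*y - y^2 - y

First, degree: a generic line meets the curve in up to 2 points, so deg p = 2.
Next, from the visible intercepts: it meets the x-axis at x = 0 (among the integer gridlines); the y-axis gridline crossings are at y ∈ {-1, 0}.
Finally, putting this together gives p.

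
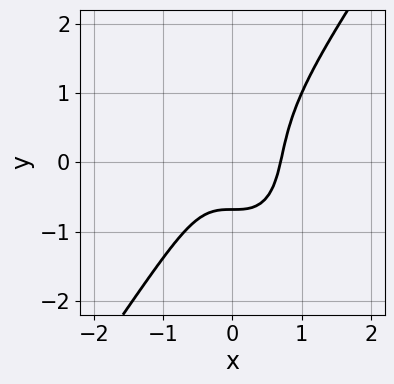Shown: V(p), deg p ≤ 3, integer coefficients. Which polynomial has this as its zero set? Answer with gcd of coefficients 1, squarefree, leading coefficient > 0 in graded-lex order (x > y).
1. The degree is 3 — no degree-2 curve has this shape.
2. Matching integer coefficients to the picture gives p.

3*x^3 - y^3 - y - 1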